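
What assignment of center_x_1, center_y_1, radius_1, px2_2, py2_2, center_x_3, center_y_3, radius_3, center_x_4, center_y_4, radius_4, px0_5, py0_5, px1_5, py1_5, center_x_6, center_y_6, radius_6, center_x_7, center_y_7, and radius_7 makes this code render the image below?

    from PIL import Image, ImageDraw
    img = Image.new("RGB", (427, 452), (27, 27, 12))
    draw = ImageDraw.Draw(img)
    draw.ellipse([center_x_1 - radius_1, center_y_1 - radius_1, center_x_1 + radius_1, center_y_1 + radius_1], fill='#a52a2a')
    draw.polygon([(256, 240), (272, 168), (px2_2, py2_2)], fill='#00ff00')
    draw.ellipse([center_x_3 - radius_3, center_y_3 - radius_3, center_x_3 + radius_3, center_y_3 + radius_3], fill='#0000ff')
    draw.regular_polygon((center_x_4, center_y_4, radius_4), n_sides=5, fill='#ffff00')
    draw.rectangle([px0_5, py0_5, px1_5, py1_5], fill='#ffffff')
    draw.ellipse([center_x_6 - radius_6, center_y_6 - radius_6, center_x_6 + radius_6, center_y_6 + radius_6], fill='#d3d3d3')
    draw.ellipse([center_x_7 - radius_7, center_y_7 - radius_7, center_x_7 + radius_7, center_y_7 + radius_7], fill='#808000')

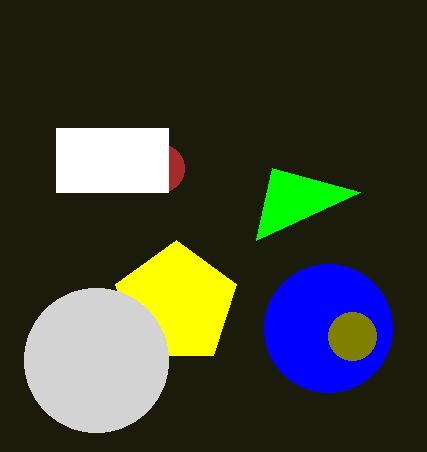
center_x_1 = 160
center_y_1 = 168
radius_1 = 24
px2_2 = 360
py2_2 = 192
center_x_3 = 328
center_y_3 = 328
radius_3 = 64
center_x_4 = 176
center_y_4 = 304
radius_4 = 64
px0_5 = 56
py0_5 = 128
px1_5 = 168
py1_5 = 192
center_x_6 = 96
center_y_6 = 360
radius_6 = 72
center_x_7 = 352
center_y_7 = 336
radius_7 = 24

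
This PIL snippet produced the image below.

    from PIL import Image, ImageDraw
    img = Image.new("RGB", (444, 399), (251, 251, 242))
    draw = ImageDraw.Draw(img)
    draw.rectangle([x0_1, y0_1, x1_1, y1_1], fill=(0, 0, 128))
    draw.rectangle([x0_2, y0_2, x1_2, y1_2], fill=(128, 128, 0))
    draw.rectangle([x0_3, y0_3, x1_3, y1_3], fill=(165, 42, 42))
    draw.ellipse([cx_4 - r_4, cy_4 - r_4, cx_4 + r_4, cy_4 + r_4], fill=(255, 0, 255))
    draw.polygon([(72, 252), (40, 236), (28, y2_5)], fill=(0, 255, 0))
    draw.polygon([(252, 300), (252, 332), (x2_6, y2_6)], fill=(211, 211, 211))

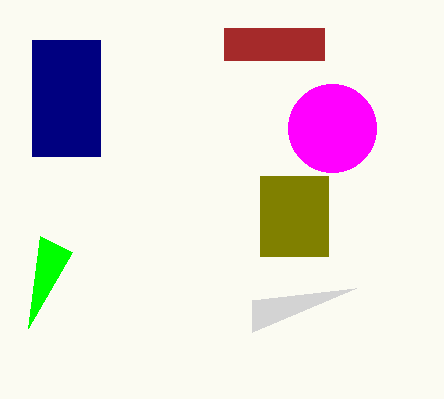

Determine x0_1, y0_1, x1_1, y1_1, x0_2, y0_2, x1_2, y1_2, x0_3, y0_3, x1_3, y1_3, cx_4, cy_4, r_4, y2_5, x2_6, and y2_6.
x0_1 = 32, y0_1 = 40, x1_1 = 100, y1_1 = 156, x0_2 = 260, y0_2 = 176, x1_2 = 328, y1_2 = 256, x0_3 = 224, y0_3 = 28, x1_3 = 324, y1_3 = 60, cx_4 = 332, cy_4 = 128, r_4 = 44, y2_5 = 328, x2_6 = 356, y2_6 = 288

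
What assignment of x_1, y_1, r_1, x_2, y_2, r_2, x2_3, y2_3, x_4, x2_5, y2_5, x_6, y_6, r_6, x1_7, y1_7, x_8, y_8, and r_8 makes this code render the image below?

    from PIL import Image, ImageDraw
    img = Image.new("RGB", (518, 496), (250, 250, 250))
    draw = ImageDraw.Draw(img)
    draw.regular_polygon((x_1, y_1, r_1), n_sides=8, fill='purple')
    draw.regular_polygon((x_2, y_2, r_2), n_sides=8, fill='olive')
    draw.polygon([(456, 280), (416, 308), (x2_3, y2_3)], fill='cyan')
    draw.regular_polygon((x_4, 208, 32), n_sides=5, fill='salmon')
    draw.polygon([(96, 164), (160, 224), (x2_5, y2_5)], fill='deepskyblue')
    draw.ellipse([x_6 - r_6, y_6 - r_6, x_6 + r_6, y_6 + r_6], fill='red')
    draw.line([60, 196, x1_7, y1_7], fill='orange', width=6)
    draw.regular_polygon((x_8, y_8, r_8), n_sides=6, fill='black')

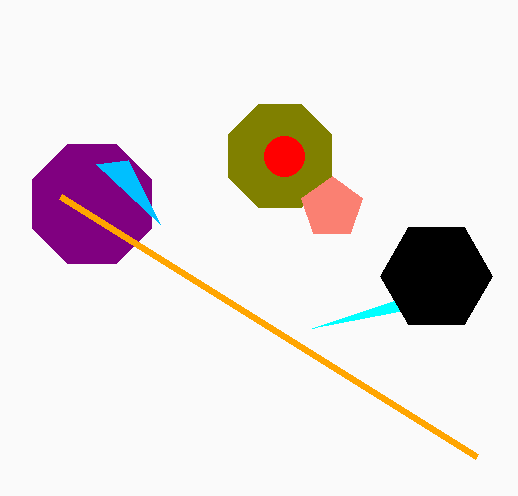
x_1 = 92, y_1 = 204, r_1 = 64, x_2 = 280, y_2 = 156, r_2 = 56, x2_3 = 312, y2_3 = 328, x_4 = 332, x2_5 = 128, y2_5 = 160, x_6 = 284, y_6 = 156, r_6 = 20, x1_7 = 476, y1_7 = 456, x_8 = 436, y_8 = 276, r_8 = 56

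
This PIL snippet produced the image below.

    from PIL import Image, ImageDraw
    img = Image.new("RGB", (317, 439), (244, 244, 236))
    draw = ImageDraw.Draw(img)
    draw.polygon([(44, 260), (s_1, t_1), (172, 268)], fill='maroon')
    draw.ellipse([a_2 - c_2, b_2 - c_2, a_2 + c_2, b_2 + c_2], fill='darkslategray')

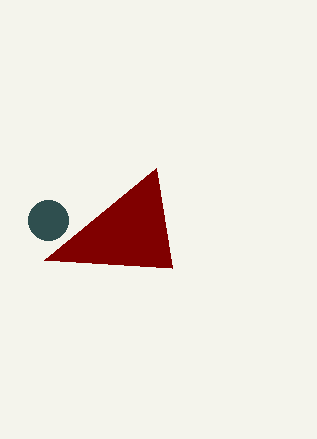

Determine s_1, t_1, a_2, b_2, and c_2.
s_1 = 156
t_1 = 168
a_2 = 48
b_2 = 220
c_2 = 20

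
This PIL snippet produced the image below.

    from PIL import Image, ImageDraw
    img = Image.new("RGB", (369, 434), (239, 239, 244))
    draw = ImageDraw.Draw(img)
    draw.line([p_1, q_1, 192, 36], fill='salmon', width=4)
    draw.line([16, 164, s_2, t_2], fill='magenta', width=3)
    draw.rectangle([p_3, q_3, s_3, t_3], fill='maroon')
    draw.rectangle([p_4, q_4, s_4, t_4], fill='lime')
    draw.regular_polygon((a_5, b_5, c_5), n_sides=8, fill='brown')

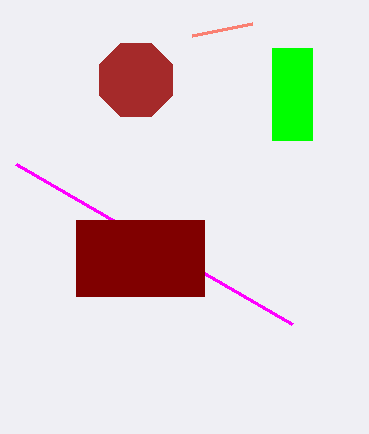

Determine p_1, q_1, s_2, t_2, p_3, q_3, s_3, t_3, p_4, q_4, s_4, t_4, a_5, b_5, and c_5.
p_1 = 252
q_1 = 24
s_2 = 292
t_2 = 324
p_3 = 76
q_3 = 220
s_3 = 204
t_3 = 296
p_4 = 272
q_4 = 48
s_4 = 312
t_4 = 140
a_5 = 136
b_5 = 80
c_5 = 40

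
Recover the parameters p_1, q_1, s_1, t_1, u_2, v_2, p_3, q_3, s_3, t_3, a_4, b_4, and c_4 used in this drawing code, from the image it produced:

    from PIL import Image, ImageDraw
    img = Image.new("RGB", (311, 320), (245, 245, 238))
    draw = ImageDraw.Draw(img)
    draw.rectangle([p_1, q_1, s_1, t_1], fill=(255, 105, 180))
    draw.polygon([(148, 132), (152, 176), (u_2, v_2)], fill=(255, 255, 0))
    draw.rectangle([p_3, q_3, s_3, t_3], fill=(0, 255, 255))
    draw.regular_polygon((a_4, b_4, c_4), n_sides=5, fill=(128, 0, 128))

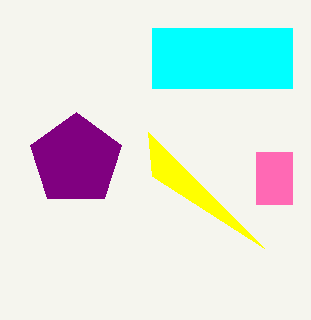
p_1 = 256, q_1 = 152, s_1 = 292, t_1 = 204, u_2 = 264, v_2 = 248, p_3 = 152, q_3 = 28, s_3 = 292, t_3 = 88, a_4 = 76, b_4 = 160, c_4 = 48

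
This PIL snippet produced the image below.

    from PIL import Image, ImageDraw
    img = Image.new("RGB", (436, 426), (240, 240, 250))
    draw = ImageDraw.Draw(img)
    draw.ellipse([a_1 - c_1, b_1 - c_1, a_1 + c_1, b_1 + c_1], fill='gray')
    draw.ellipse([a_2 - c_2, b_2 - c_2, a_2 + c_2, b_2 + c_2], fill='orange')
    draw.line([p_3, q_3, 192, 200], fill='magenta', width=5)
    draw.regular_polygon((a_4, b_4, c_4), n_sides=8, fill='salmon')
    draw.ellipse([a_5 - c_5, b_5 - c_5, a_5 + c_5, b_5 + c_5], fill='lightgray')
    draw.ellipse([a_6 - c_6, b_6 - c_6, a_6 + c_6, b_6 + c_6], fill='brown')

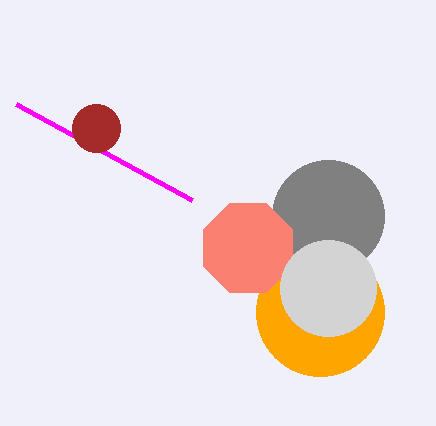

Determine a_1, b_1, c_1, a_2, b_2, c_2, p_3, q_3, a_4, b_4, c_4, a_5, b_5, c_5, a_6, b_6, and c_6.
a_1 = 328
b_1 = 216
c_1 = 56
a_2 = 320
b_2 = 312
c_2 = 64
p_3 = 16
q_3 = 104
a_4 = 248
b_4 = 248
c_4 = 48
a_5 = 328
b_5 = 288
c_5 = 48
a_6 = 96
b_6 = 128
c_6 = 24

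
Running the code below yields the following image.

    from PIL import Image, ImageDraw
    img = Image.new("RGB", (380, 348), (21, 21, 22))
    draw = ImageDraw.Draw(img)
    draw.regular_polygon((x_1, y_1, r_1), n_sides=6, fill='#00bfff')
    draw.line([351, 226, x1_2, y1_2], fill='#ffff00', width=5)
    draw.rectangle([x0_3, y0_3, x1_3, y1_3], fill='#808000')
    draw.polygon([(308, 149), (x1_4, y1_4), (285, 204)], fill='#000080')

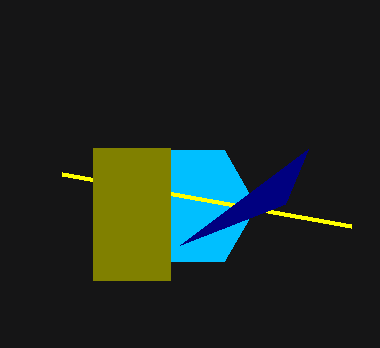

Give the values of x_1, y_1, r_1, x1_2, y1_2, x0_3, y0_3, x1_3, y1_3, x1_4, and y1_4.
x_1 = 192
y_1 = 206
r_1 = 64
x1_2 = 62
y1_2 = 174
x0_3 = 93
y0_3 = 148
x1_3 = 170
y1_3 = 280
x1_4 = 180
y1_4 = 245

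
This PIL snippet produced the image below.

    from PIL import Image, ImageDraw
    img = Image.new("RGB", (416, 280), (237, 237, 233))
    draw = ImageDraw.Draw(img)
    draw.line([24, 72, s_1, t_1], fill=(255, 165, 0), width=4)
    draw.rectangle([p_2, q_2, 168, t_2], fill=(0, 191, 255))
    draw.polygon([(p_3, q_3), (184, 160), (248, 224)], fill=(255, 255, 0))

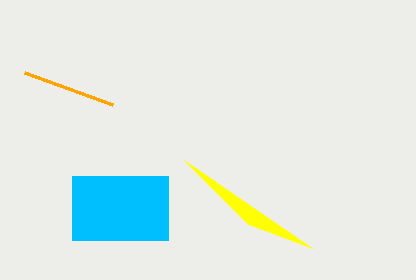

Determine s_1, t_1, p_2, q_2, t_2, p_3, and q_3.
s_1 = 112, t_1 = 104, p_2 = 72, q_2 = 176, t_2 = 240, p_3 = 312, q_3 = 248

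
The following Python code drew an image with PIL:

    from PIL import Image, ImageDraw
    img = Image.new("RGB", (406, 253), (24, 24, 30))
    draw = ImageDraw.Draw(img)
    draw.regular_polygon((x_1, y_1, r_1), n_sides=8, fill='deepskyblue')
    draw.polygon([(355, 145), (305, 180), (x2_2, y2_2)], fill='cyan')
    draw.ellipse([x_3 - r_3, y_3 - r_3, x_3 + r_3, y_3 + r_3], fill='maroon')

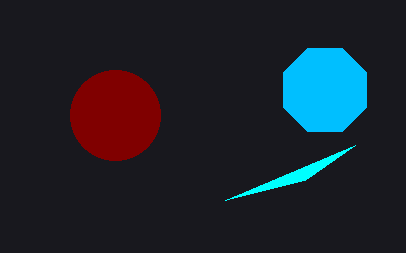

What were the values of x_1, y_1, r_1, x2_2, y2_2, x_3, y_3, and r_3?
x_1 = 325
y_1 = 90
r_1 = 45
x2_2 = 225
y2_2 = 200
x_3 = 115
y_3 = 115
r_3 = 45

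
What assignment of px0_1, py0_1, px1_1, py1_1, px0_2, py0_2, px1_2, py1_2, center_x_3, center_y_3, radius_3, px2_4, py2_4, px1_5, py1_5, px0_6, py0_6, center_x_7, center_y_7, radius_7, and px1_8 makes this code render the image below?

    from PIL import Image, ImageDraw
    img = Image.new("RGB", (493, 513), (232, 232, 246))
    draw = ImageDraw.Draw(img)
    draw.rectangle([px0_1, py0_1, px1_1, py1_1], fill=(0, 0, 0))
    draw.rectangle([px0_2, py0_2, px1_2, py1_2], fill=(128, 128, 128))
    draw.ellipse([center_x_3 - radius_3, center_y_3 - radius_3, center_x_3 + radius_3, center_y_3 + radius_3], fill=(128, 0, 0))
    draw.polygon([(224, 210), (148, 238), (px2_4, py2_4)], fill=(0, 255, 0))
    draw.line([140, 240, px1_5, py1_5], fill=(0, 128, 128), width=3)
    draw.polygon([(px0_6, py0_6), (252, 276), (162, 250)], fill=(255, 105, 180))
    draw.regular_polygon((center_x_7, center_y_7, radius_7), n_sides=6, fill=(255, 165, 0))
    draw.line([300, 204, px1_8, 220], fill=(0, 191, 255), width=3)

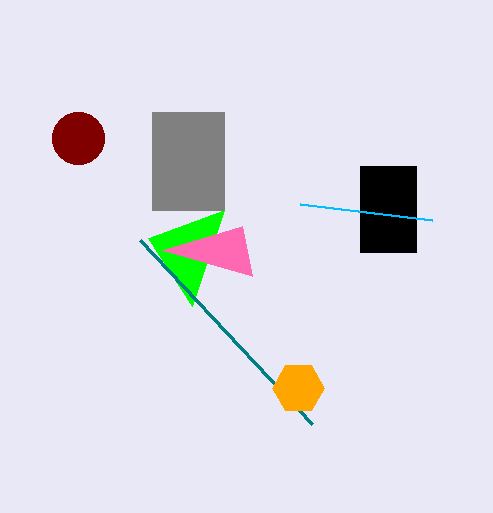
px0_1 = 360, py0_1 = 166, px1_1 = 416, py1_1 = 252, px0_2 = 152, py0_2 = 112, px1_2 = 224, py1_2 = 210, center_x_3 = 78, center_y_3 = 138, radius_3 = 26, px2_4 = 192, py2_4 = 306, px1_5 = 312, py1_5 = 424, px0_6 = 242, py0_6 = 226, center_x_7 = 298, center_y_7 = 388, radius_7 = 26, px1_8 = 432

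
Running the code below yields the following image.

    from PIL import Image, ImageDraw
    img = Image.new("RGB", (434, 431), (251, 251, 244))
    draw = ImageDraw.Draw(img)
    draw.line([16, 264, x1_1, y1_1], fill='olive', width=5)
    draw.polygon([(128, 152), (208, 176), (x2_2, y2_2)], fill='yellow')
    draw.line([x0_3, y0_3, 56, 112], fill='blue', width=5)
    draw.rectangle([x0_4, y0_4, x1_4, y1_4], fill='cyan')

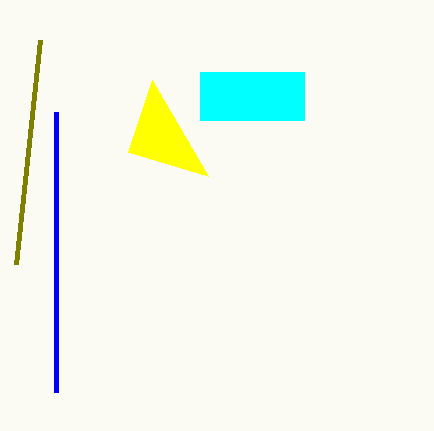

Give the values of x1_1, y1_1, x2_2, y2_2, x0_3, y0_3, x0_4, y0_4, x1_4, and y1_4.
x1_1 = 40; y1_1 = 40; x2_2 = 152; y2_2 = 80; x0_3 = 56; y0_3 = 392; x0_4 = 200; y0_4 = 72; x1_4 = 304; y1_4 = 120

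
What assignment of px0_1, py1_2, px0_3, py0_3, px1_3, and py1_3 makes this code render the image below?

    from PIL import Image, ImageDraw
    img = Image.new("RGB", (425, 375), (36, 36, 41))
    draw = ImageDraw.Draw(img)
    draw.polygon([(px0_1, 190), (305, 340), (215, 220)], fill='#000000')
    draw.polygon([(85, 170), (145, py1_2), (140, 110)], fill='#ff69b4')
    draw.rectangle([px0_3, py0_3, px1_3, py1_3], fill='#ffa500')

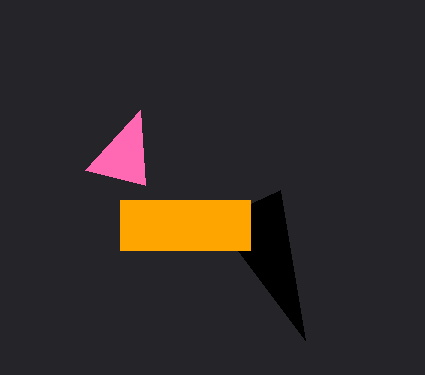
px0_1 = 280, py1_2 = 185, px0_3 = 120, py0_3 = 200, px1_3 = 250, py1_3 = 250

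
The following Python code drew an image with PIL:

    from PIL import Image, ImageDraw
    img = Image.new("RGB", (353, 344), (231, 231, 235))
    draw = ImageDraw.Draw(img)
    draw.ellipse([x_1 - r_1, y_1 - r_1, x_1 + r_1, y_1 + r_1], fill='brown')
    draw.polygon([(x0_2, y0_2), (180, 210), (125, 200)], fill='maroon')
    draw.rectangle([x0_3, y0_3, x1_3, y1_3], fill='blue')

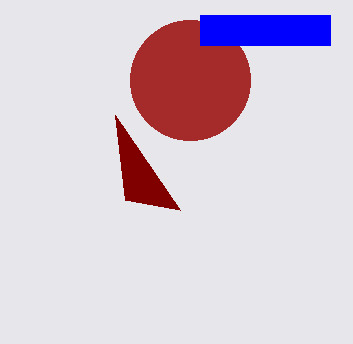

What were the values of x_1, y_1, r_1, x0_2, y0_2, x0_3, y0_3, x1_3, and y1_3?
x_1 = 190; y_1 = 80; r_1 = 60; x0_2 = 115; y0_2 = 115; x0_3 = 200; y0_3 = 15; x1_3 = 330; y1_3 = 45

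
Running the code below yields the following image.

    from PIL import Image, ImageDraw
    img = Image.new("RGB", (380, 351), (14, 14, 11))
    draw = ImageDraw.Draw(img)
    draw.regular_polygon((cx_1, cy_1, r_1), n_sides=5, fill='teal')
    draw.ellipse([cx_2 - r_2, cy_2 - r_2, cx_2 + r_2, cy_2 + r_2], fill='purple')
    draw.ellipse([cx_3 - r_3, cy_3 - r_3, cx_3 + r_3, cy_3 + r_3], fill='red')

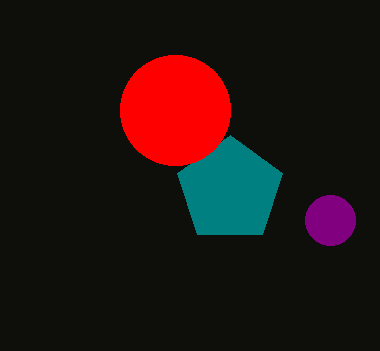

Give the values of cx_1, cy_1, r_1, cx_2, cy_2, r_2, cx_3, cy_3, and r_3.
cx_1 = 230
cy_1 = 190
r_1 = 55
cx_2 = 330
cy_2 = 220
r_2 = 25
cx_3 = 175
cy_3 = 110
r_3 = 55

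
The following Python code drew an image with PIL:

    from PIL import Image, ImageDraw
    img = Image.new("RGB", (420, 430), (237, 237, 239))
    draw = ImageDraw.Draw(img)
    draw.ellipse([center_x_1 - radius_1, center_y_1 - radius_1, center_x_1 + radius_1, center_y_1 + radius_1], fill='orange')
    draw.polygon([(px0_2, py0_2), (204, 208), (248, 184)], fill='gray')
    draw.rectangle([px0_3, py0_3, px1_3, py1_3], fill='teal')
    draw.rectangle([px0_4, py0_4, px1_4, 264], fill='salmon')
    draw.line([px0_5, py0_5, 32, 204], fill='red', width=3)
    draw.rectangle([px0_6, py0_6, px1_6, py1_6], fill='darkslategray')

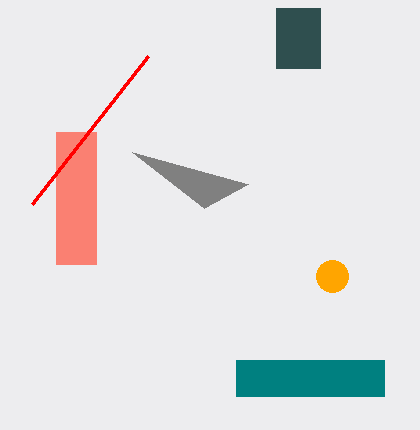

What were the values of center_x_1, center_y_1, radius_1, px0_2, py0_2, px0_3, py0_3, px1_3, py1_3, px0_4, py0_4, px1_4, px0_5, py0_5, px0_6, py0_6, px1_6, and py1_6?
center_x_1 = 332
center_y_1 = 276
radius_1 = 16
px0_2 = 132
py0_2 = 152
px0_3 = 236
py0_3 = 360
px1_3 = 384
py1_3 = 396
px0_4 = 56
py0_4 = 132
px1_4 = 96
px0_5 = 148
py0_5 = 56
px0_6 = 276
py0_6 = 8
px1_6 = 320
py1_6 = 68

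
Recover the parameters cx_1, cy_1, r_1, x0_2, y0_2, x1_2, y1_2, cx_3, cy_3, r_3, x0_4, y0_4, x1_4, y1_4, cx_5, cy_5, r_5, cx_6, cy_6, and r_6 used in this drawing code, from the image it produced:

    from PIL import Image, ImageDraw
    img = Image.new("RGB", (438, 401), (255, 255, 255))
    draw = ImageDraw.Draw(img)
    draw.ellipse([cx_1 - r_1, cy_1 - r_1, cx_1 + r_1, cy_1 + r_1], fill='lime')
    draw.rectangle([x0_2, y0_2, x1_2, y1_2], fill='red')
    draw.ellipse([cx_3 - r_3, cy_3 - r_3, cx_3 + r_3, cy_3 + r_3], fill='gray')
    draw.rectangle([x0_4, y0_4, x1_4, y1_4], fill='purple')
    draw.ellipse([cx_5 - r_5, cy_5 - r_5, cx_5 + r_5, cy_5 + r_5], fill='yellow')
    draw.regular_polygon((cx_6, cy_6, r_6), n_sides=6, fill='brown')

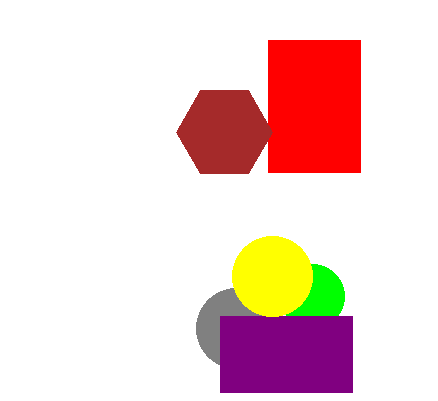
cx_1 = 312
cy_1 = 296
r_1 = 32
x0_2 = 268
y0_2 = 40
x1_2 = 360
y1_2 = 172
cx_3 = 236
cy_3 = 328
r_3 = 40
x0_4 = 220
y0_4 = 316
x1_4 = 352
y1_4 = 392
cx_5 = 272
cy_5 = 276
r_5 = 40
cx_6 = 224
cy_6 = 132
r_6 = 48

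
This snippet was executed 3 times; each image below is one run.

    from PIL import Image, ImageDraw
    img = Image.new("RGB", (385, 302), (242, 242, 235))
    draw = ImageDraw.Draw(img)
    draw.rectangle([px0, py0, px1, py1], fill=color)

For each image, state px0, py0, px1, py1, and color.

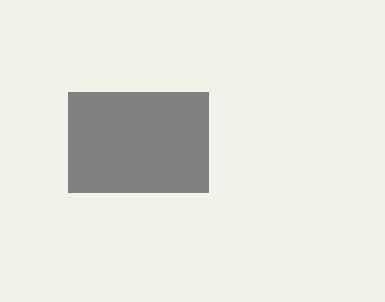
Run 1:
px0 = 68
py0 = 92
px1 = 208
py1 = 192
color = 'gray'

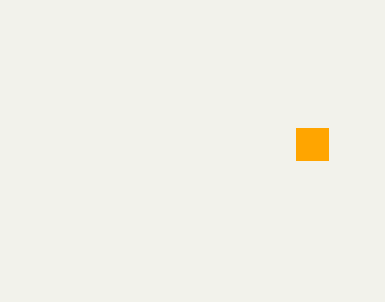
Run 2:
px0 = 296
py0 = 128
px1 = 328
py1 = 160
color = 'orange'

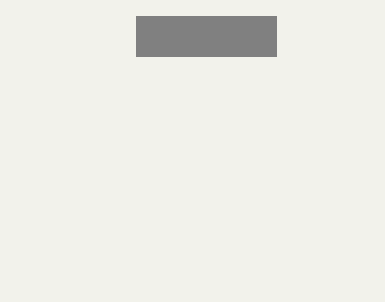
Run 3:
px0 = 136, py0 = 16, px1 = 276, py1 = 56, color = 'gray'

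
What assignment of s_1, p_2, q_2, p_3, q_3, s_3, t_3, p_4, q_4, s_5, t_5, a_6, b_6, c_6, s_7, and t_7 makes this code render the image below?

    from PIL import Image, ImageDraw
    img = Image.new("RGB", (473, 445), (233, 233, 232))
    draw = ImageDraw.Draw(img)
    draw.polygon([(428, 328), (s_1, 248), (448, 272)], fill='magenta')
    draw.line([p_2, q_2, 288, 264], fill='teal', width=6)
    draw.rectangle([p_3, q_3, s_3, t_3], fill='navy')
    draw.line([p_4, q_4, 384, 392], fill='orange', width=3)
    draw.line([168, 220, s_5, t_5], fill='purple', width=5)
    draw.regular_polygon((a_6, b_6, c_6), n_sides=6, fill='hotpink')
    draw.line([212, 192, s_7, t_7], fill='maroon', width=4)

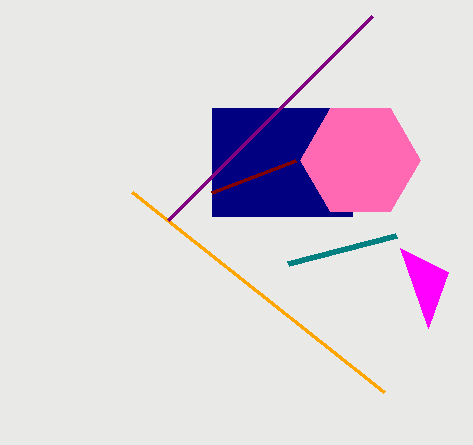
s_1 = 400
p_2 = 396
q_2 = 236
p_3 = 212
q_3 = 108
s_3 = 352
t_3 = 216
p_4 = 132
q_4 = 192
s_5 = 372
t_5 = 16
a_6 = 360
b_6 = 160
c_6 = 60
s_7 = 296
t_7 = 160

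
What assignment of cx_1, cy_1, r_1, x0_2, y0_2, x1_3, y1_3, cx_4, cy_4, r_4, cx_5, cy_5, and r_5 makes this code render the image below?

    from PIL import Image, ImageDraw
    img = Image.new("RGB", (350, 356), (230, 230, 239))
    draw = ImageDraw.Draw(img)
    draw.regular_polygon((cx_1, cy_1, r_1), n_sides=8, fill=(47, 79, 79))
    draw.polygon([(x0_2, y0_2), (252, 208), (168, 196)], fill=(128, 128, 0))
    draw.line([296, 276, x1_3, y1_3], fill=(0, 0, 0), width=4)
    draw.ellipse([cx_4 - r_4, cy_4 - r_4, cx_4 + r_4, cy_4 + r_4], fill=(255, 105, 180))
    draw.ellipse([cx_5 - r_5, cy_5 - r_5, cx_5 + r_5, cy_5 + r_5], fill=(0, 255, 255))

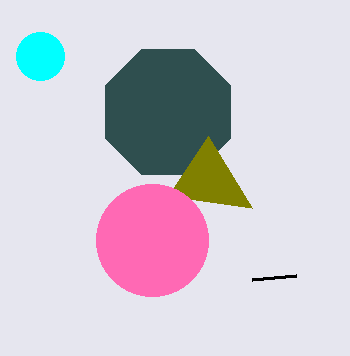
cx_1 = 168; cy_1 = 112; r_1 = 68; x0_2 = 208; y0_2 = 136; x1_3 = 252; y1_3 = 280; cx_4 = 152; cy_4 = 240; r_4 = 56; cx_5 = 40; cy_5 = 56; r_5 = 24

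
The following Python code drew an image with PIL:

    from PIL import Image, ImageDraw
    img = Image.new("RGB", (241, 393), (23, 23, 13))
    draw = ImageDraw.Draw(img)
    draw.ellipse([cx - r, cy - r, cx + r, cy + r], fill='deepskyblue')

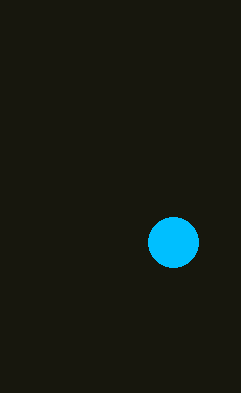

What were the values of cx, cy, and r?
cx = 173, cy = 242, r = 25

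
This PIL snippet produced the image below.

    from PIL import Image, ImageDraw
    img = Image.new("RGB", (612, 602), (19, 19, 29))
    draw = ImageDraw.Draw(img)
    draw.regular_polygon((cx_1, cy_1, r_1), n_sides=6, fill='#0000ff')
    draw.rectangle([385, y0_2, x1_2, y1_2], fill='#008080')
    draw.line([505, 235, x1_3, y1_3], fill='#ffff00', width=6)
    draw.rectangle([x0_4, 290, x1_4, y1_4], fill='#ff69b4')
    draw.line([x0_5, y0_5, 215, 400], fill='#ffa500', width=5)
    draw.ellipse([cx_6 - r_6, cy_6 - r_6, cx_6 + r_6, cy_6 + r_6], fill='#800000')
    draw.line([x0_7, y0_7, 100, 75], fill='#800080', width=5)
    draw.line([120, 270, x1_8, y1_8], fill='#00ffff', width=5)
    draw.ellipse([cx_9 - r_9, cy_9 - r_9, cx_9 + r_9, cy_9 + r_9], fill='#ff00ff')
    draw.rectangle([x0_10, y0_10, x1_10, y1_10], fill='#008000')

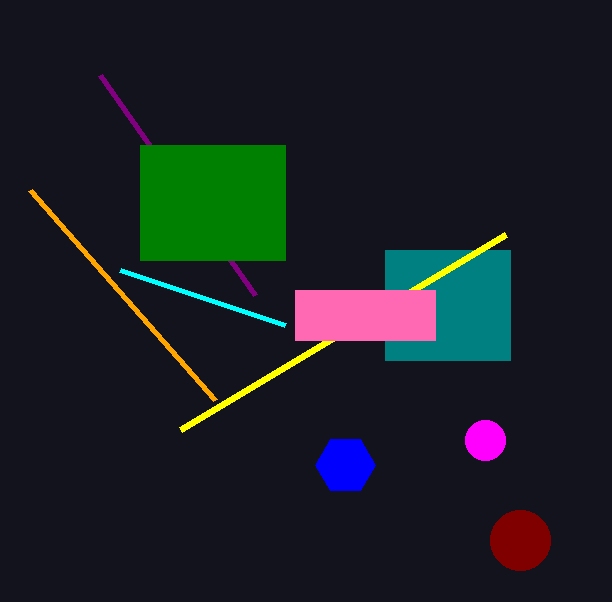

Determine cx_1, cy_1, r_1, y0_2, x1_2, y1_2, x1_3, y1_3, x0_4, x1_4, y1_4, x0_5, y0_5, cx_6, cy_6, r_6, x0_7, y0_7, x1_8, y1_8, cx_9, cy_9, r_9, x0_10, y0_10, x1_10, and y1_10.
cx_1 = 345; cy_1 = 465; r_1 = 30; y0_2 = 250; x1_2 = 510; y1_2 = 360; x1_3 = 180; y1_3 = 430; x0_4 = 295; x1_4 = 435; y1_4 = 340; x0_5 = 30; y0_5 = 190; cx_6 = 520; cy_6 = 540; r_6 = 30; x0_7 = 255; y0_7 = 295; x1_8 = 285; y1_8 = 325; cx_9 = 485; cy_9 = 440; r_9 = 20; x0_10 = 140; y0_10 = 145; x1_10 = 285; y1_10 = 260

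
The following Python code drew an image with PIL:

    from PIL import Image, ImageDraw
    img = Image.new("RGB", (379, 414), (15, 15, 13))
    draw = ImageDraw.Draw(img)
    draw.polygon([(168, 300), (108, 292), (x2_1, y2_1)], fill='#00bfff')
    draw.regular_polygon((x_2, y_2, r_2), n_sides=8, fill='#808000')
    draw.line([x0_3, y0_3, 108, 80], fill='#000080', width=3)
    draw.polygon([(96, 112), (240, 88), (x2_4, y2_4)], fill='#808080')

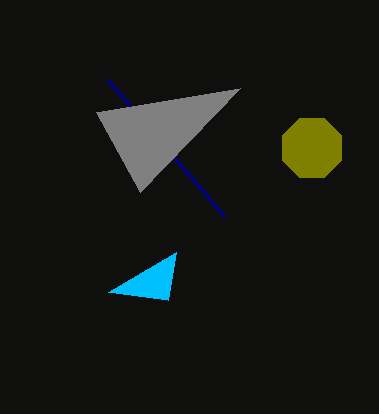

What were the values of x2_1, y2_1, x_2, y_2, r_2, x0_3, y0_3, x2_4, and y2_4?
x2_1 = 176; y2_1 = 252; x_2 = 312; y_2 = 148; r_2 = 32; x0_3 = 224; y0_3 = 216; x2_4 = 140; y2_4 = 192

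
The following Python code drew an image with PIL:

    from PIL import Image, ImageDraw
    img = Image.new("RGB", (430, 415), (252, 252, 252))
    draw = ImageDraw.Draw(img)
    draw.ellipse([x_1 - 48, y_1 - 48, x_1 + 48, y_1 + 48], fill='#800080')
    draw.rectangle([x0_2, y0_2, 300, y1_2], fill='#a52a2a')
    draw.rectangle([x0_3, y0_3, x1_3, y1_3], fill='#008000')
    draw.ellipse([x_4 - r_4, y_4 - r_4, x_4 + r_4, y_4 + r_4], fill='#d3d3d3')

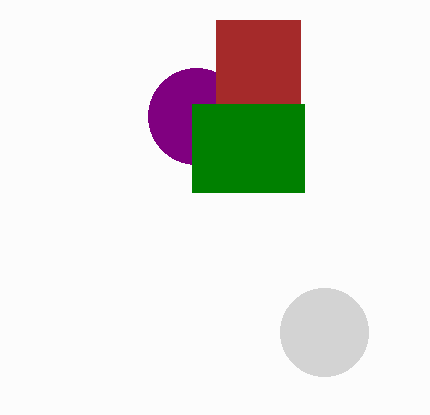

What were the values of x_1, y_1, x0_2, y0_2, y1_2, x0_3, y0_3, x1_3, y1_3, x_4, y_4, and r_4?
x_1 = 196, y_1 = 116, x0_2 = 216, y0_2 = 20, y1_2 = 104, x0_3 = 192, y0_3 = 104, x1_3 = 304, y1_3 = 192, x_4 = 324, y_4 = 332, r_4 = 44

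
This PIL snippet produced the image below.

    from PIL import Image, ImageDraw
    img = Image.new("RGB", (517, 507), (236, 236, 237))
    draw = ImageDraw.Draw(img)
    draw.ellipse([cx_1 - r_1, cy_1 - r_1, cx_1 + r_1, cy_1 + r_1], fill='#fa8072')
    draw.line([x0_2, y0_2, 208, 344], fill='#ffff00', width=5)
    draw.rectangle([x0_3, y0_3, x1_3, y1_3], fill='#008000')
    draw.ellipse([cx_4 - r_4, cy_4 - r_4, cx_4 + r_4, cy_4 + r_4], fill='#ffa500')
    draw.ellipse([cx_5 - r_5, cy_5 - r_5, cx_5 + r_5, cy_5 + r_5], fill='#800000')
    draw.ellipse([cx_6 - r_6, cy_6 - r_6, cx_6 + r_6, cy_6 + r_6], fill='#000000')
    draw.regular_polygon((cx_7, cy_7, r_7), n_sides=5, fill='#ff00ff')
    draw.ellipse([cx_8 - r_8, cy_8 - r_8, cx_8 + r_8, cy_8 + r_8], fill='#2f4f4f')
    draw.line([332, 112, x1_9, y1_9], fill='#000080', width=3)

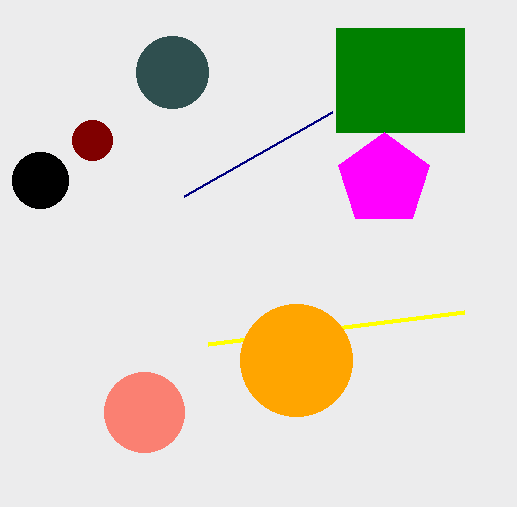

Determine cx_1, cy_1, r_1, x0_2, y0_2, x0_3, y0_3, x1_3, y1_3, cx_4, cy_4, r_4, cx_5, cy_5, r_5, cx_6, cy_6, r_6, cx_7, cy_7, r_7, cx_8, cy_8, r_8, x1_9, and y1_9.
cx_1 = 144, cy_1 = 412, r_1 = 40, x0_2 = 464, y0_2 = 312, x0_3 = 336, y0_3 = 28, x1_3 = 464, y1_3 = 132, cx_4 = 296, cy_4 = 360, r_4 = 56, cx_5 = 92, cy_5 = 140, r_5 = 20, cx_6 = 40, cy_6 = 180, r_6 = 28, cx_7 = 384, cy_7 = 180, r_7 = 48, cx_8 = 172, cy_8 = 72, r_8 = 36, x1_9 = 184, y1_9 = 196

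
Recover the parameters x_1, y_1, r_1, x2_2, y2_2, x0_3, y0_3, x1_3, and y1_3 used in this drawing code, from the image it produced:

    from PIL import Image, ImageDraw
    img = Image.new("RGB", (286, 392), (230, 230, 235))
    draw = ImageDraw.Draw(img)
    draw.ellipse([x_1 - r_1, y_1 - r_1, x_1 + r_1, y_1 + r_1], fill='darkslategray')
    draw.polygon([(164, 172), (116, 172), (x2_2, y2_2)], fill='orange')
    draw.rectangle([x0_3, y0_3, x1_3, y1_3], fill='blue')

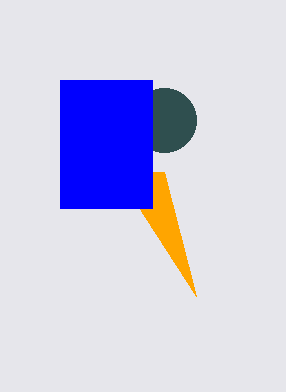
x_1 = 164; y_1 = 120; r_1 = 32; x2_2 = 196; y2_2 = 296; x0_3 = 60; y0_3 = 80; x1_3 = 152; y1_3 = 208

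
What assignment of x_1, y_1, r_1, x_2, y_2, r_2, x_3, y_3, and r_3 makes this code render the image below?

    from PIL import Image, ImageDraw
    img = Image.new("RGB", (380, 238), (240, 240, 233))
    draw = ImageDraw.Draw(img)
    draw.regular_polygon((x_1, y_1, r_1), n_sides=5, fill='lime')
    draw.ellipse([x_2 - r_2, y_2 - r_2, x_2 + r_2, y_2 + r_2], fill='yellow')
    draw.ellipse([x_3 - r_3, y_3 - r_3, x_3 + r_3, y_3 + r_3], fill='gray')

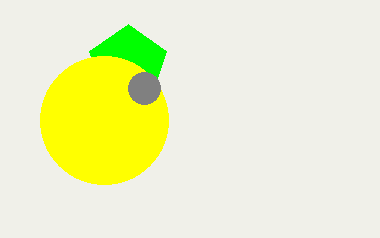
x_1 = 128, y_1 = 64, r_1 = 40, x_2 = 104, y_2 = 120, r_2 = 64, x_3 = 144, y_3 = 88, r_3 = 16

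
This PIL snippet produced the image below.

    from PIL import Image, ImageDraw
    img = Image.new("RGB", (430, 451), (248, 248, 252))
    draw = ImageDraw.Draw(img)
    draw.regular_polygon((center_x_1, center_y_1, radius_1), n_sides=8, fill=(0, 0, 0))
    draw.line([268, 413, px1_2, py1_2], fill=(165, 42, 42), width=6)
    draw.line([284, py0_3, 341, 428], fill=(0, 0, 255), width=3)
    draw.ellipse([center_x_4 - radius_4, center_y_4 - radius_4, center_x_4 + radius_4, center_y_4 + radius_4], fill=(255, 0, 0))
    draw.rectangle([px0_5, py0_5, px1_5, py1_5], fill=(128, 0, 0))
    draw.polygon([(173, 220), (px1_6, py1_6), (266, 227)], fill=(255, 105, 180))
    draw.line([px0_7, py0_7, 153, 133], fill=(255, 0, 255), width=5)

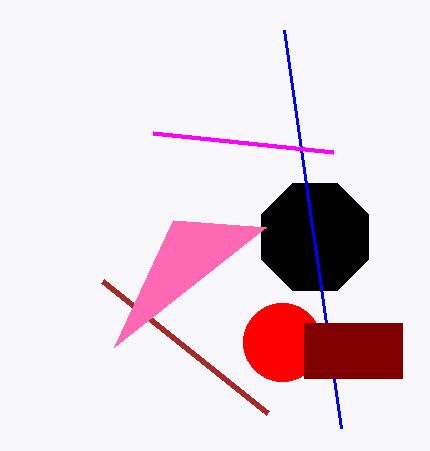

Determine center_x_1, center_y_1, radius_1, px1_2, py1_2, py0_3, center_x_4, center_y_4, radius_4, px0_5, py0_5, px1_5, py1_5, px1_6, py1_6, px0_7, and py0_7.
center_x_1 = 315, center_y_1 = 237, radius_1 = 58, px1_2 = 103, py1_2 = 281, py0_3 = 30, center_x_4 = 282, center_y_4 = 342, radius_4 = 39, px0_5 = 304, py0_5 = 323, px1_5 = 402, py1_5 = 378, px1_6 = 114, py1_6 = 347, px0_7 = 333, py0_7 = 152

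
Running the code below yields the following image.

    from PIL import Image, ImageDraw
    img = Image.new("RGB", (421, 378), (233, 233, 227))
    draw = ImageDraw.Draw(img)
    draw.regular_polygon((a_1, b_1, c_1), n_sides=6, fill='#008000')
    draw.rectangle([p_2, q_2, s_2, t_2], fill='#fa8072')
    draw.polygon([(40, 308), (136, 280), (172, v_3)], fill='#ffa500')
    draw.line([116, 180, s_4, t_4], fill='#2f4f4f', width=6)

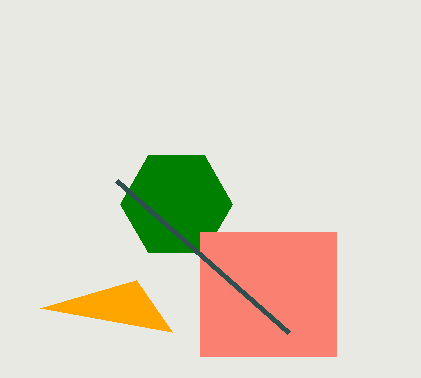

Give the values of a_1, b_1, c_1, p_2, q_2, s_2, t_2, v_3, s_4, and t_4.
a_1 = 176; b_1 = 204; c_1 = 56; p_2 = 200; q_2 = 232; s_2 = 336; t_2 = 356; v_3 = 332; s_4 = 288; t_4 = 332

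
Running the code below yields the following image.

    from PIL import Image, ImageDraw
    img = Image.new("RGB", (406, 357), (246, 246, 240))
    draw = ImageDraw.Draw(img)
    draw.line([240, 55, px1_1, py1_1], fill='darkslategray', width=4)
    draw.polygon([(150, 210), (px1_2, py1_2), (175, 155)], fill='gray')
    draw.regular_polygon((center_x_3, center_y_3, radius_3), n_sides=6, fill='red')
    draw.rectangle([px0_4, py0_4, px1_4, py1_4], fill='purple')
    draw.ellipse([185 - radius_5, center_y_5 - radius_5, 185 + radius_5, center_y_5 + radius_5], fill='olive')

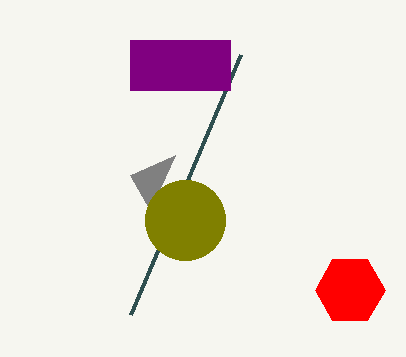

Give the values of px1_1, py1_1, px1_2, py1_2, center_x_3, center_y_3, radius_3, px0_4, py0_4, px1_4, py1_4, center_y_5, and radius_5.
px1_1 = 130; py1_1 = 315; px1_2 = 130; py1_2 = 175; center_x_3 = 350; center_y_3 = 290; radius_3 = 35; px0_4 = 130; py0_4 = 40; px1_4 = 230; py1_4 = 90; center_y_5 = 220; radius_5 = 40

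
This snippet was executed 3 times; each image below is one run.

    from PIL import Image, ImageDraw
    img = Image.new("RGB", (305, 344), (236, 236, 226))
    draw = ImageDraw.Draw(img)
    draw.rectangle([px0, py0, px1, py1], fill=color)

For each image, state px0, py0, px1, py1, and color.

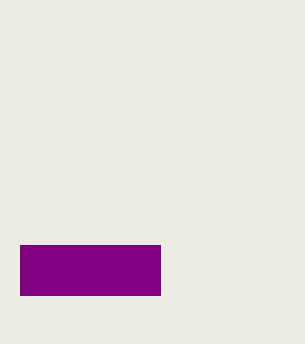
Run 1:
px0 = 20; py0 = 245; px1 = 160; py1 = 295; color = 'purple'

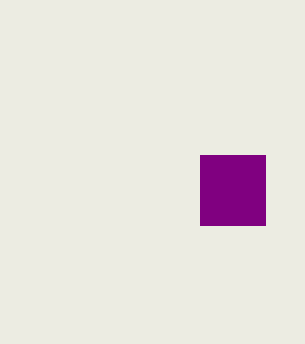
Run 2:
px0 = 200, py0 = 155, px1 = 265, py1 = 225, color = 'purple'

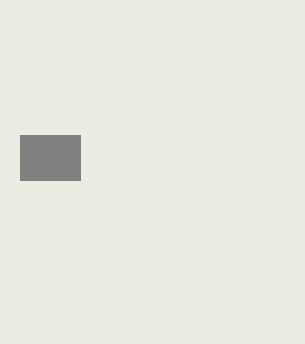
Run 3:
px0 = 20, py0 = 135, px1 = 80, py1 = 180, color = 'gray'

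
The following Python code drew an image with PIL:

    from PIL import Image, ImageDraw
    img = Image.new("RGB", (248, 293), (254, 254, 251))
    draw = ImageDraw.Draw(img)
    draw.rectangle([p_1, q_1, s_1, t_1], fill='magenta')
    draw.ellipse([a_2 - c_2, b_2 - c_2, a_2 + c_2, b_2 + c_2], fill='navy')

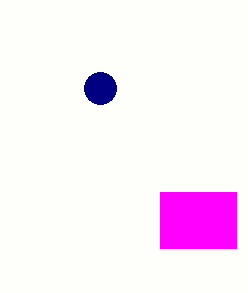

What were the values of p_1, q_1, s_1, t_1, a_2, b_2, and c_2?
p_1 = 160; q_1 = 192; s_1 = 236; t_1 = 248; a_2 = 100; b_2 = 88; c_2 = 16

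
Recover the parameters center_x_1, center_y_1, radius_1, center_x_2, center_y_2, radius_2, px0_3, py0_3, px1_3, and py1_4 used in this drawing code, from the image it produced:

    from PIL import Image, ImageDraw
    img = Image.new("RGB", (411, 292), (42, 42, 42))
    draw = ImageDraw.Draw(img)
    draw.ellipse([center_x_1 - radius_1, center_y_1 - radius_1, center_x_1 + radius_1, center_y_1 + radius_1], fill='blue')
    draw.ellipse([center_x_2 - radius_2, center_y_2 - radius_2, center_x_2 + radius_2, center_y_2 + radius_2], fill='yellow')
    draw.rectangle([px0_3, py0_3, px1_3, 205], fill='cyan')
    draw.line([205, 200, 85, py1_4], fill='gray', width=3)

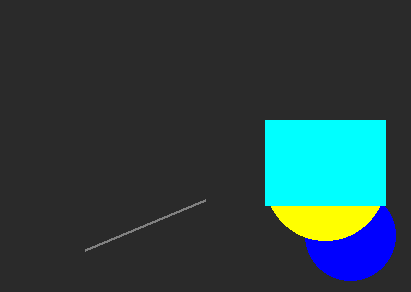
center_x_1 = 350
center_y_1 = 235
radius_1 = 45
center_x_2 = 325
center_y_2 = 180
radius_2 = 60
px0_3 = 265
py0_3 = 120
px1_3 = 385
py1_4 = 250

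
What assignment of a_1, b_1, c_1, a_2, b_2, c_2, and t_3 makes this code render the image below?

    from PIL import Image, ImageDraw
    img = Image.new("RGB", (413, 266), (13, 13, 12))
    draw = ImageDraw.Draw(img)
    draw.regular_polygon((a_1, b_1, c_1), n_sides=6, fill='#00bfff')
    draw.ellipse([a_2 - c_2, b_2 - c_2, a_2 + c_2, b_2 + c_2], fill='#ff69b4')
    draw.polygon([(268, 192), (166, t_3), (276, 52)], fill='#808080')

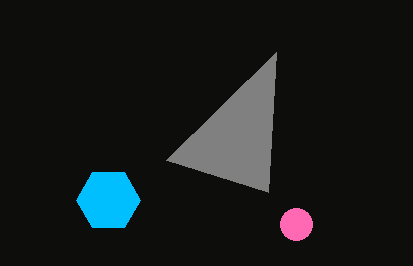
a_1 = 108, b_1 = 200, c_1 = 32, a_2 = 296, b_2 = 224, c_2 = 16, t_3 = 160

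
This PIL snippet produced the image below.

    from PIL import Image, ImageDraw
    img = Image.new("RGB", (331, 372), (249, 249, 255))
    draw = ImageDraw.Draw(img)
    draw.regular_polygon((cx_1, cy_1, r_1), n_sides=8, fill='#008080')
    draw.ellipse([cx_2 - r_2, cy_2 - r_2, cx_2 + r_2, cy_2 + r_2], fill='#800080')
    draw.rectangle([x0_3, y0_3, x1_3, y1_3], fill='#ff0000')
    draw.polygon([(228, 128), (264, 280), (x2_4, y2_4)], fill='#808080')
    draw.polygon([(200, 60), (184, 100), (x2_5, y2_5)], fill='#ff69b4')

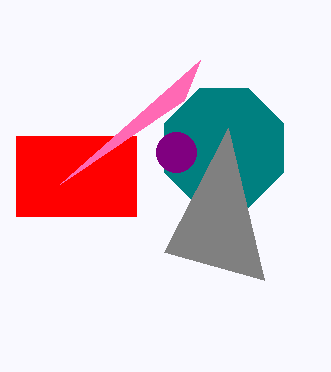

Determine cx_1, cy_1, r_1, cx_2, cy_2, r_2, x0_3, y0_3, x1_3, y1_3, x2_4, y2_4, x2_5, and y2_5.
cx_1 = 224; cy_1 = 148; r_1 = 64; cx_2 = 176; cy_2 = 152; r_2 = 20; x0_3 = 16; y0_3 = 136; x1_3 = 136; y1_3 = 216; x2_4 = 164; y2_4 = 252; x2_5 = 60; y2_5 = 184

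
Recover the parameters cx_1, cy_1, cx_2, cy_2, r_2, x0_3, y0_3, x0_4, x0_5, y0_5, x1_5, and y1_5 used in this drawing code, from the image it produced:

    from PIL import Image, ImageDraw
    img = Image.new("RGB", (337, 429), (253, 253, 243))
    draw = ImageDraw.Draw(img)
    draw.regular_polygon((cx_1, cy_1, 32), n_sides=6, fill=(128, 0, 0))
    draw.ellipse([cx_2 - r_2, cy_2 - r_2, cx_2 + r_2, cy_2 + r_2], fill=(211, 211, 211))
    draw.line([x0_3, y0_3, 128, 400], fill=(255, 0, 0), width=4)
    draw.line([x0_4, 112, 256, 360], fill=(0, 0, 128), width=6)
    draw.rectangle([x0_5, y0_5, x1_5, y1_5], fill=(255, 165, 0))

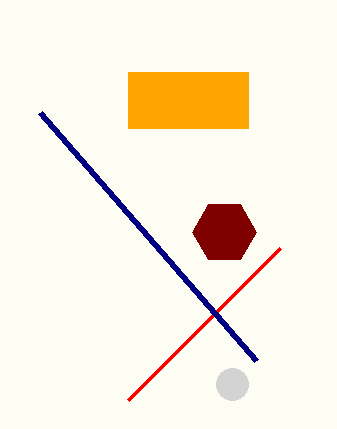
cx_1 = 224, cy_1 = 232, cx_2 = 232, cy_2 = 384, r_2 = 16, x0_3 = 280, y0_3 = 248, x0_4 = 40, x0_5 = 128, y0_5 = 72, x1_5 = 248, y1_5 = 128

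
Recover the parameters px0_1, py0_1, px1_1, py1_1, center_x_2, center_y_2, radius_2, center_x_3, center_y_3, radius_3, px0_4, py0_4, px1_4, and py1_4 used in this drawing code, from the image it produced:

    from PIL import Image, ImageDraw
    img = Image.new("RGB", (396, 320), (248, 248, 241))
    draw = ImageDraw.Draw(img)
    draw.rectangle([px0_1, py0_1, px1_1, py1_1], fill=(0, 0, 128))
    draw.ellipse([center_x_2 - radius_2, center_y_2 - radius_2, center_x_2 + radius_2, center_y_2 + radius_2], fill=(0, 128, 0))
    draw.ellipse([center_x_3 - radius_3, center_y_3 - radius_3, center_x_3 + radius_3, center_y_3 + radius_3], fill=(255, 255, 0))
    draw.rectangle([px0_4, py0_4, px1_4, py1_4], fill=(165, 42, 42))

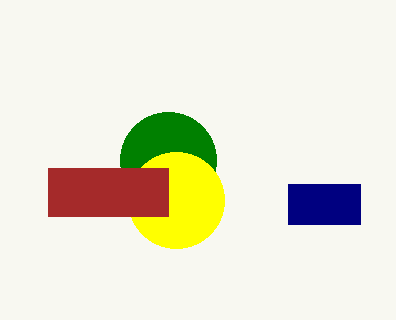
px0_1 = 288, py0_1 = 184, px1_1 = 360, py1_1 = 224, center_x_2 = 168, center_y_2 = 160, radius_2 = 48, center_x_3 = 176, center_y_3 = 200, radius_3 = 48, px0_4 = 48, py0_4 = 168, px1_4 = 168, py1_4 = 216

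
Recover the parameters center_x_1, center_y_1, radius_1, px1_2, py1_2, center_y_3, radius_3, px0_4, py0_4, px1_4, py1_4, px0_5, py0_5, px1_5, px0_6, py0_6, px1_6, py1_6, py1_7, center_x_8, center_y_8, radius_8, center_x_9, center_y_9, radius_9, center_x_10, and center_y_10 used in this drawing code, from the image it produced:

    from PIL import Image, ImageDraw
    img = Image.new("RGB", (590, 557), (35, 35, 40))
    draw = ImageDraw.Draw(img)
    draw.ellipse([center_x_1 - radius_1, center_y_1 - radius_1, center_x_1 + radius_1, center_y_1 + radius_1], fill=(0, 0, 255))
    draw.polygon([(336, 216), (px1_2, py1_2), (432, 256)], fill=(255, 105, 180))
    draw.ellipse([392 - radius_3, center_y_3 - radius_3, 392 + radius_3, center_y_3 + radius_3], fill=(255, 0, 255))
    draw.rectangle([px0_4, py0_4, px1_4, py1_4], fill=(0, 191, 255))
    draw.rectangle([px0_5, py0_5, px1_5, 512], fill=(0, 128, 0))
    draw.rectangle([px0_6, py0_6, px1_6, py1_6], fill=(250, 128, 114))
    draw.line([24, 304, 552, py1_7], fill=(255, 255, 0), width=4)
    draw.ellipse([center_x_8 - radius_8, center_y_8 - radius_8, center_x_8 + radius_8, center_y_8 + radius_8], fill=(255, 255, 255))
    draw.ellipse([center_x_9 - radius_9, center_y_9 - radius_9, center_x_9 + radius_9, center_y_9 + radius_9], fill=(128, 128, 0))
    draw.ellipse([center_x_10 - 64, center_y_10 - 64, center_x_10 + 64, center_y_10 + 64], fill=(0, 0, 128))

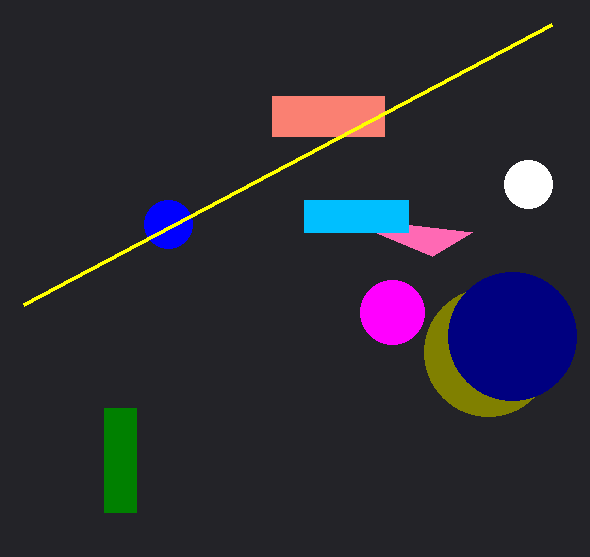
center_x_1 = 168; center_y_1 = 224; radius_1 = 24; px1_2 = 472; py1_2 = 232; center_y_3 = 312; radius_3 = 32; px0_4 = 304; py0_4 = 200; px1_4 = 408; py1_4 = 232; px0_5 = 104; py0_5 = 408; px1_5 = 136; px0_6 = 272; py0_6 = 96; px1_6 = 384; py1_6 = 136; py1_7 = 24; center_x_8 = 528; center_y_8 = 184; radius_8 = 24; center_x_9 = 488; center_y_9 = 352; radius_9 = 64; center_x_10 = 512; center_y_10 = 336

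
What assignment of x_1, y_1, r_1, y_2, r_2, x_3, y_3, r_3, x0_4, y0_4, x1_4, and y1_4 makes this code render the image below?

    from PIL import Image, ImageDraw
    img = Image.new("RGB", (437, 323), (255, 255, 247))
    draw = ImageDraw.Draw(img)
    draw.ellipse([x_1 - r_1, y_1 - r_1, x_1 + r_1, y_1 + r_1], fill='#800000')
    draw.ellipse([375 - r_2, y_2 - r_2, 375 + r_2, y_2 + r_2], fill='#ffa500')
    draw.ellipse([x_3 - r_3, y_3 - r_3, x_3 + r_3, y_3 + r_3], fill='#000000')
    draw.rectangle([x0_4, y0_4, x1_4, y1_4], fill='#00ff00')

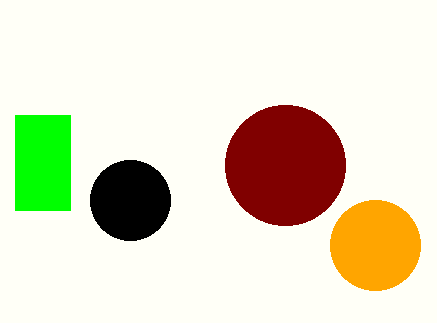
x_1 = 285, y_1 = 165, r_1 = 60, y_2 = 245, r_2 = 45, x_3 = 130, y_3 = 200, r_3 = 40, x0_4 = 15, y0_4 = 115, x1_4 = 70, y1_4 = 210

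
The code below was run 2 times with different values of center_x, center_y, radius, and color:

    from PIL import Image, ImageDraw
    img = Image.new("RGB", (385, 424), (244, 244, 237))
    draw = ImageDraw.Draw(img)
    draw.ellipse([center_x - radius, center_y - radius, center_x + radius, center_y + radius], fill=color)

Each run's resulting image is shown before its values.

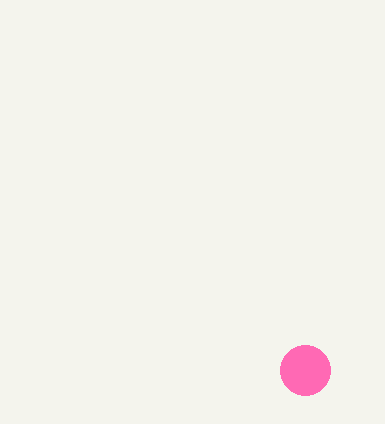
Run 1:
center_x = 305, center_y = 370, radius = 25, color = 'hotpink'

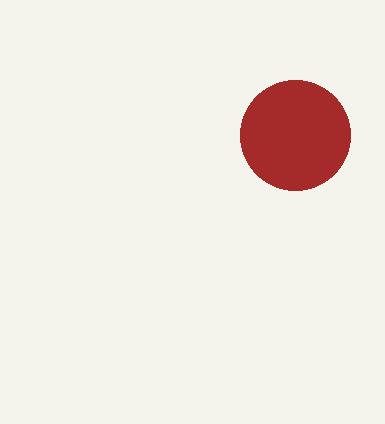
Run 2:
center_x = 295
center_y = 135
radius = 55
color = 'brown'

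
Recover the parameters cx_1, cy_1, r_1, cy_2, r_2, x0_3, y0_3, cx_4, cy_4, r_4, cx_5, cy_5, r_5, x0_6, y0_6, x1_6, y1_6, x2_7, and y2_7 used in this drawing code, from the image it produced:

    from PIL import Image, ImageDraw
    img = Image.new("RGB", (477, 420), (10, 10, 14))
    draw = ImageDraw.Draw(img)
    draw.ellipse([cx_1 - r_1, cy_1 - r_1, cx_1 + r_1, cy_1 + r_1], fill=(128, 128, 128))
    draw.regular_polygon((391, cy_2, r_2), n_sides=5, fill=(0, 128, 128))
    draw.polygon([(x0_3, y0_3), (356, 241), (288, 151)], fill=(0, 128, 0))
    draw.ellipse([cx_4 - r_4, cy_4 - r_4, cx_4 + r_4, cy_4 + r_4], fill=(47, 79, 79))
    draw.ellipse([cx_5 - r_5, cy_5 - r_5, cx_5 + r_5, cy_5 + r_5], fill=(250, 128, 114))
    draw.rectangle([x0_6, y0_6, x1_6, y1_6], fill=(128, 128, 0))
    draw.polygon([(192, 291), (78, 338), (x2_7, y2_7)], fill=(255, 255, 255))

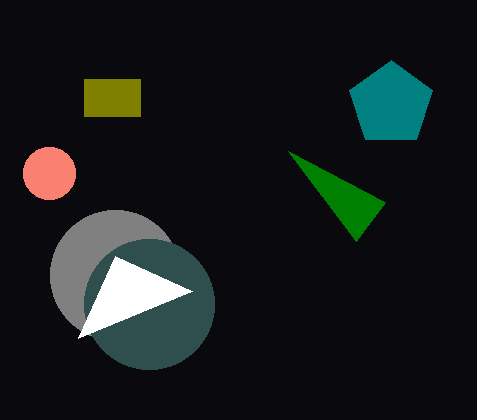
cx_1 = 115, cy_1 = 275, r_1 = 65, cy_2 = 104, r_2 = 44, x0_3 = 385, y0_3 = 202, cx_4 = 149, cy_4 = 304, r_4 = 65, cx_5 = 49, cy_5 = 173, r_5 = 26, x0_6 = 84, y0_6 = 79, x1_6 = 140, y1_6 = 116, x2_7 = 115, y2_7 = 256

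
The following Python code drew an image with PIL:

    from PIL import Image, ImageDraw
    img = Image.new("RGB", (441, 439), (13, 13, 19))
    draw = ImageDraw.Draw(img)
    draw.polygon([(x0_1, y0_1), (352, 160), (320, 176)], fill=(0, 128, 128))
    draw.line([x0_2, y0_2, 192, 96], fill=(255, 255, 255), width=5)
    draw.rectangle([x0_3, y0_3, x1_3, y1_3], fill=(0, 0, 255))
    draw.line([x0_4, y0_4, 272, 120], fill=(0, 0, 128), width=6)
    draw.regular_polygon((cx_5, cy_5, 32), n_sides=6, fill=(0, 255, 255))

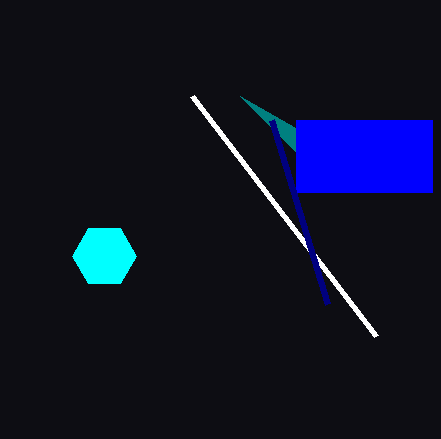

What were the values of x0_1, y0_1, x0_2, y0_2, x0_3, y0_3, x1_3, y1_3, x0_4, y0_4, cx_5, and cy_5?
x0_1 = 240; y0_1 = 96; x0_2 = 376; y0_2 = 336; x0_3 = 296; y0_3 = 120; x1_3 = 432; y1_3 = 192; x0_4 = 328; y0_4 = 304; cx_5 = 104; cy_5 = 256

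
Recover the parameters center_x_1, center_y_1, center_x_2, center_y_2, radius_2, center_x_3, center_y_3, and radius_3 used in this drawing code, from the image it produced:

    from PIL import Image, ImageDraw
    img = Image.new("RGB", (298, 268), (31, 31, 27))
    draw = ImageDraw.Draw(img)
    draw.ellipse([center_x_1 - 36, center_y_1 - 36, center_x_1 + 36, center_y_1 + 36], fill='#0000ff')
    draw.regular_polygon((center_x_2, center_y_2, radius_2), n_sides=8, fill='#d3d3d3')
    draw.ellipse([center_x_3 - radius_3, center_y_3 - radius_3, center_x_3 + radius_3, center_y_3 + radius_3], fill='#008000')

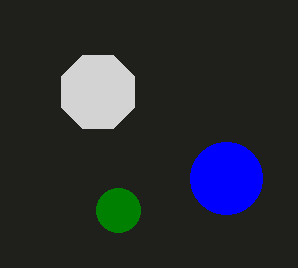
center_x_1 = 226, center_y_1 = 178, center_x_2 = 98, center_y_2 = 92, radius_2 = 40, center_x_3 = 118, center_y_3 = 210, radius_3 = 22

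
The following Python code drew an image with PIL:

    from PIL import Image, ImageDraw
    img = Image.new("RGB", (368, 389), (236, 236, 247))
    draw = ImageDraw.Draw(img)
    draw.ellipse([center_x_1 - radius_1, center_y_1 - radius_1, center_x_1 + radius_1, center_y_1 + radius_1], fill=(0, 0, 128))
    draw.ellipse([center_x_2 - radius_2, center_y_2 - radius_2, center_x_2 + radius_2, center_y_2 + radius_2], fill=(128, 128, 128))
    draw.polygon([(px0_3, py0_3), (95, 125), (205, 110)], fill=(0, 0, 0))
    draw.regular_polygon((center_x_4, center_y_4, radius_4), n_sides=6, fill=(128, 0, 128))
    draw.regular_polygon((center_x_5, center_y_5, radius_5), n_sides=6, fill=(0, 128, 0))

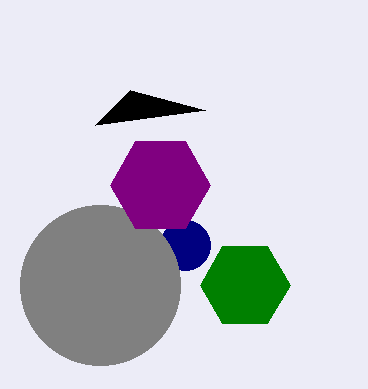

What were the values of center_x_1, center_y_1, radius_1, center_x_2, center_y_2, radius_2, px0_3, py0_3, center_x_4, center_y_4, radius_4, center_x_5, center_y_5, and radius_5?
center_x_1 = 185, center_y_1 = 245, radius_1 = 25, center_x_2 = 100, center_y_2 = 285, radius_2 = 80, px0_3 = 130, py0_3 = 90, center_x_4 = 160, center_y_4 = 185, radius_4 = 50, center_x_5 = 245, center_y_5 = 285, radius_5 = 45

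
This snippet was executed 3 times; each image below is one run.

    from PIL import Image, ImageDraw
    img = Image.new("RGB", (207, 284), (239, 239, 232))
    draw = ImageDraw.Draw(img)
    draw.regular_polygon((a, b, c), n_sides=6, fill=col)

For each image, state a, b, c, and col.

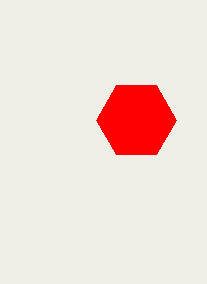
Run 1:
a = 136, b = 120, c = 40, col = 'red'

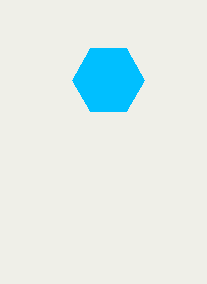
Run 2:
a = 108; b = 80; c = 36; col = 'deepskyblue'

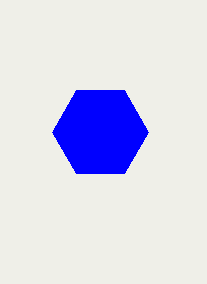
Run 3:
a = 100, b = 132, c = 48, col = 'blue'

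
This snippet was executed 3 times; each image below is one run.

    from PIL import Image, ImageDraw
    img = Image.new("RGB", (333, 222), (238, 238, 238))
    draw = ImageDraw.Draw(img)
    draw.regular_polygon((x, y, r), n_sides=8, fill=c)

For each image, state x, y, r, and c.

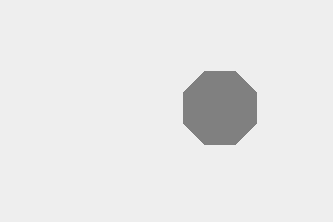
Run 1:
x = 220, y = 108, r = 40, c = 'gray'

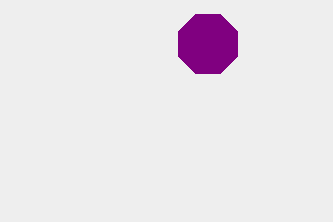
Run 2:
x = 208; y = 44; r = 32; c = 'purple'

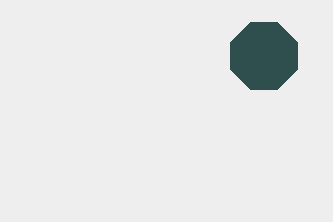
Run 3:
x = 264
y = 56
r = 36
c = 'darkslategray'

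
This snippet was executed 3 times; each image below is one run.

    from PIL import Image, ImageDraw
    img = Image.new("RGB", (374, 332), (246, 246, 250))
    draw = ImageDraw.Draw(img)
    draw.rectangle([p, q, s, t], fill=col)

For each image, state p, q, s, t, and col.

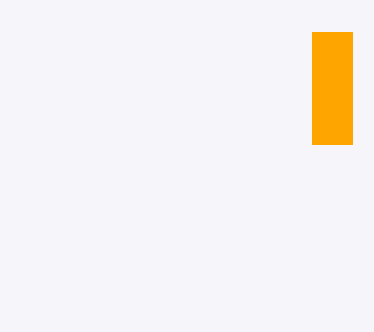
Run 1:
p = 312
q = 32
s = 352
t = 144
col = 'orange'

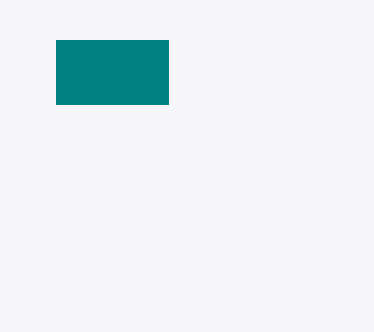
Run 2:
p = 56
q = 40
s = 168
t = 104
col = 'teal'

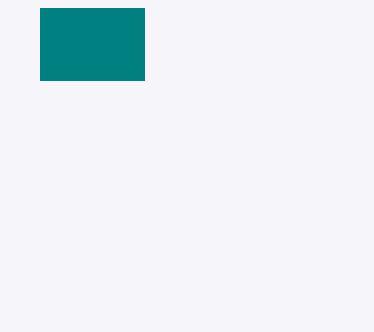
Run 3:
p = 40
q = 8
s = 144
t = 80
col = 'teal'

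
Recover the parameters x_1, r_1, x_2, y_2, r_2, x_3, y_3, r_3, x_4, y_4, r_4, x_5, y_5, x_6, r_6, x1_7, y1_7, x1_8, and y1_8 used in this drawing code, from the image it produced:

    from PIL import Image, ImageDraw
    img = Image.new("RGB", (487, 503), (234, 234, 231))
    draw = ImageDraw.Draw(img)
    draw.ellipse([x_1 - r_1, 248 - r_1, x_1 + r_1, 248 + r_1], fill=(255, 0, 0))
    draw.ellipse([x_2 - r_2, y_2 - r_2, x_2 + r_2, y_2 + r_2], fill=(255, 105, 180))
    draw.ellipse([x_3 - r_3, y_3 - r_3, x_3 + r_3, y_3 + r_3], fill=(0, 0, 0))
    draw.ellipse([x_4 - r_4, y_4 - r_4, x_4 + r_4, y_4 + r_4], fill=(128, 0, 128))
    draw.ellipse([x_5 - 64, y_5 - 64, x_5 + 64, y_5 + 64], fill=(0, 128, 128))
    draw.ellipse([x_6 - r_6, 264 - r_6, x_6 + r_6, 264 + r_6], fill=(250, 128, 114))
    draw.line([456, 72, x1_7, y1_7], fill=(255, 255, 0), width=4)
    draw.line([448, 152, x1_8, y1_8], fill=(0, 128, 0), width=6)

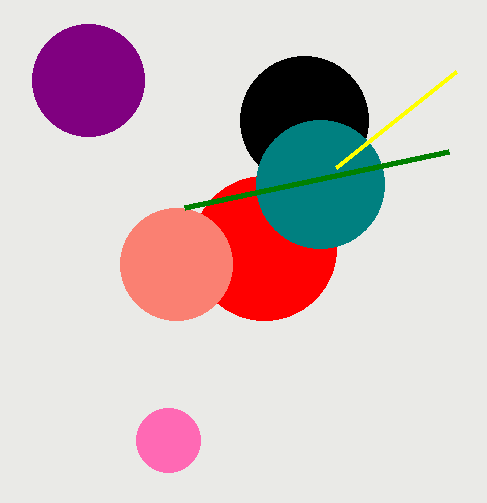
x_1 = 264
r_1 = 72
x_2 = 168
y_2 = 440
r_2 = 32
x_3 = 304
y_3 = 120
r_3 = 64
x_4 = 88
y_4 = 80
r_4 = 56
x_5 = 320
y_5 = 184
x_6 = 176
r_6 = 56
x1_7 = 336
y1_7 = 168
x1_8 = 184
y1_8 = 208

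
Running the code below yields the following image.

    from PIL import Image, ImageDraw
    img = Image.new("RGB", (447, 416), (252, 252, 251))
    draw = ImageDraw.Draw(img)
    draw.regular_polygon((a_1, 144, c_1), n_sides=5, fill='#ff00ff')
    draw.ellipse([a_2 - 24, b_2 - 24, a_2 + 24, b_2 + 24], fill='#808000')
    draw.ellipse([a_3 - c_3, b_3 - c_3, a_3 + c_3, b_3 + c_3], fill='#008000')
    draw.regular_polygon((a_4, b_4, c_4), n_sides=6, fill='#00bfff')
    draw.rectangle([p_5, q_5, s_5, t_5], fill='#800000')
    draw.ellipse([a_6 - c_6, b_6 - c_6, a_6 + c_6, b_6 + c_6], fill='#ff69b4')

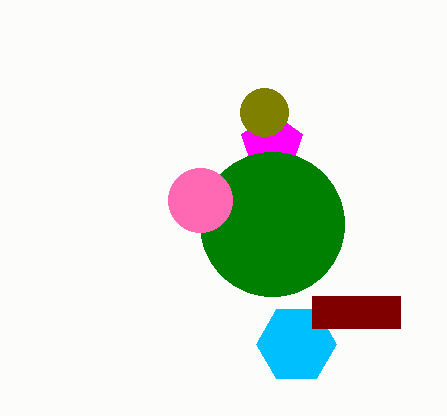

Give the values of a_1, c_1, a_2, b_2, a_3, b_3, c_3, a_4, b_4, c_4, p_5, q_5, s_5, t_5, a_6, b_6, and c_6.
a_1 = 272
c_1 = 32
a_2 = 264
b_2 = 112
a_3 = 272
b_3 = 224
c_3 = 72
a_4 = 296
b_4 = 344
c_4 = 40
p_5 = 312
q_5 = 296
s_5 = 400
t_5 = 328
a_6 = 200
b_6 = 200
c_6 = 32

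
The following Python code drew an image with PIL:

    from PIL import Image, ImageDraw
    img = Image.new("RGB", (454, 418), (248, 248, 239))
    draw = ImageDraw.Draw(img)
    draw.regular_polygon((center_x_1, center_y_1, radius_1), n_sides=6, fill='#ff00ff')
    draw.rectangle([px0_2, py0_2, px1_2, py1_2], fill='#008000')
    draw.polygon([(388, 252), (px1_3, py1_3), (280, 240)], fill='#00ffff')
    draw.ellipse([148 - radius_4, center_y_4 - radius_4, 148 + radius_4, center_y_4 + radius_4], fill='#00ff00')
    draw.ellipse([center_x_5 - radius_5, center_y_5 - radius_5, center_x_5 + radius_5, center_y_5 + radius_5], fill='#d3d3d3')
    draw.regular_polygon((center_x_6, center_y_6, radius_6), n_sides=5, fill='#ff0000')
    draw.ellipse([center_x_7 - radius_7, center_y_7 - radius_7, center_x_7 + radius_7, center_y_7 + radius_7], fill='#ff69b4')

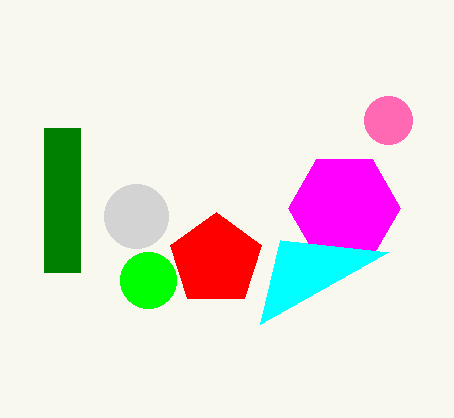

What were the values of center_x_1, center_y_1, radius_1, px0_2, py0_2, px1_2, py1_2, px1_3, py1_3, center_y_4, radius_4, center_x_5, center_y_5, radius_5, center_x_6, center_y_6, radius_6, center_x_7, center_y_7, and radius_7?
center_x_1 = 344, center_y_1 = 208, radius_1 = 56, px0_2 = 44, py0_2 = 128, px1_2 = 80, py1_2 = 272, px1_3 = 260, py1_3 = 324, center_y_4 = 280, radius_4 = 28, center_x_5 = 136, center_y_5 = 216, radius_5 = 32, center_x_6 = 216, center_y_6 = 260, radius_6 = 48, center_x_7 = 388, center_y_7 = 120, radius_7 = 24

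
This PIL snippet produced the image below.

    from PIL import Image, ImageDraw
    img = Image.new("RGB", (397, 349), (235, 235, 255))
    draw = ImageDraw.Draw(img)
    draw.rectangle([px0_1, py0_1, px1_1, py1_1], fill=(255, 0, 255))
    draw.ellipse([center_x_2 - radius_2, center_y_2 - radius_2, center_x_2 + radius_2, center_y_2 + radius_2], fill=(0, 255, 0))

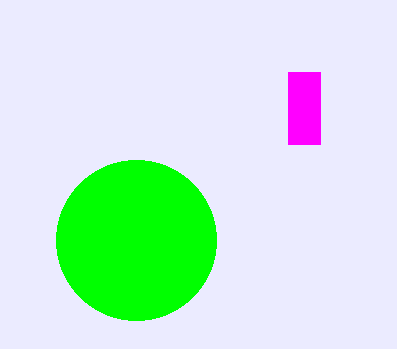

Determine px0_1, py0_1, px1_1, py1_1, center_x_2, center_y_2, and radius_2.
px0_1 = 288
py0_1 = 72
px1_1 = 320
py1_1 = 144
center_x_2 = 136
center_y_2 = 240
radius_2 = 80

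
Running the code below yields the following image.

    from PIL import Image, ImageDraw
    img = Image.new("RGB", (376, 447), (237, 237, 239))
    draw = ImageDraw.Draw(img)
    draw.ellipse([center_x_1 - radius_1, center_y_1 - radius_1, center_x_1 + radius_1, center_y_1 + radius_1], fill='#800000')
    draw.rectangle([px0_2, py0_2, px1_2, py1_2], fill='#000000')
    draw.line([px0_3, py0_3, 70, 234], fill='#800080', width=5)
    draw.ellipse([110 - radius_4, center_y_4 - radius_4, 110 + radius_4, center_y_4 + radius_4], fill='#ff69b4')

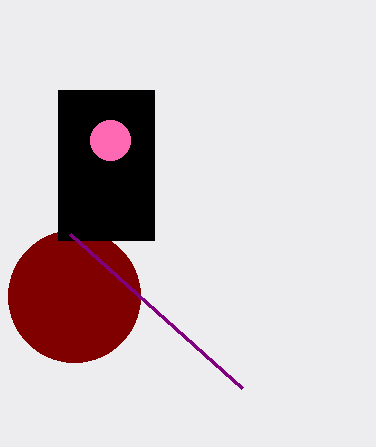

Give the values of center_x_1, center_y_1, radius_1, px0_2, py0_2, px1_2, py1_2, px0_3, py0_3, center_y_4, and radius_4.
center_x_1 = 74
center_y_1 = 296
radius_1 = 66
px0_2 = 58
py0_2 = 90
px1_2 = 154
py1_2 = 240
px0_3 = 242
py0_3 = 388
center_y_4 = 140
radius_4 = 20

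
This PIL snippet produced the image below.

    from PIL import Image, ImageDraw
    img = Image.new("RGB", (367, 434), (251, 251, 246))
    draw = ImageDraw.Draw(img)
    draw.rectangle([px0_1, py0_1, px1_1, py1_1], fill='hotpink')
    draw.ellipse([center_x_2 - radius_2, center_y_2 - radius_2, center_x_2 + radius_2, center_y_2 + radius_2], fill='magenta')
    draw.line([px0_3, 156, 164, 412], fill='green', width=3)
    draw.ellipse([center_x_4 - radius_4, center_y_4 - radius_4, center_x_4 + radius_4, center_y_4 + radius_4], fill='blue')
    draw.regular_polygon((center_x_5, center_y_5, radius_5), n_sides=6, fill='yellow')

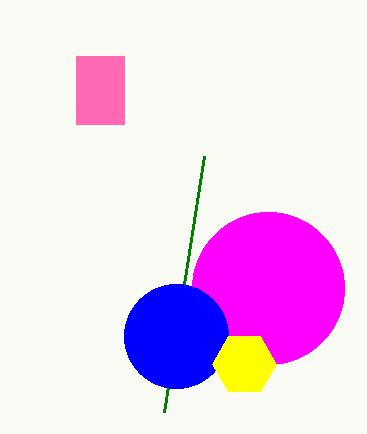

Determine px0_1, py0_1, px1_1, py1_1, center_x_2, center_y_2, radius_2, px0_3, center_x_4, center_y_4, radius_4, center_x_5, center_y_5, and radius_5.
px0_1 = 76, py0_1 = 56, px1_1 = 124, py1_1 = 124, center_x_2 = 268, center_y_2 = 288, radius_2 = 76, px0_3 = 204, center_x_4 = 176, center_y_4 = 336, radius_4 = 52, center_x_5 = 244, center_y_5 = 364, radius_5 = 32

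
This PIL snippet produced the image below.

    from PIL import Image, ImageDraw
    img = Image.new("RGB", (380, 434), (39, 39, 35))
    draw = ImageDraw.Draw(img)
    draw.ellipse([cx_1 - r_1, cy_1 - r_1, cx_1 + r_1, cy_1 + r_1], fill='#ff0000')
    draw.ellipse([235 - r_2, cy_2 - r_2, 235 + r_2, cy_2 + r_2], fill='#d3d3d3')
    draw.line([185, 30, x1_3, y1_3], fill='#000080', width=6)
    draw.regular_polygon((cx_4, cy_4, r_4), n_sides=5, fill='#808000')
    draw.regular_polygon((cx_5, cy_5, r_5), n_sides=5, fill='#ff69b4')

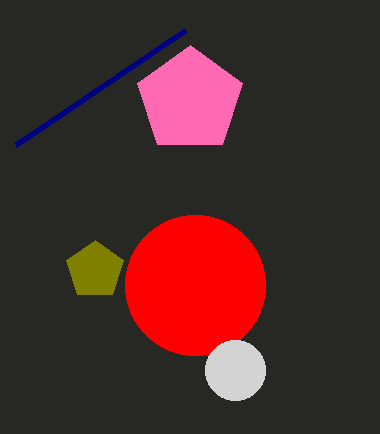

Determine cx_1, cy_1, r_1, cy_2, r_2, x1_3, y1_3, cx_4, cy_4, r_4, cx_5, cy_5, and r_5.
cx_1 = 195; cy_1 = 285; r_1 = 70; cy_2 = 370; r_2 = 30; x1_3 = 15; y1_3 = 145; cx_4 = 95; cy_4 = 270; r_4 = 30; cx_5 = 190; cy_5 = 100; r_5 = 55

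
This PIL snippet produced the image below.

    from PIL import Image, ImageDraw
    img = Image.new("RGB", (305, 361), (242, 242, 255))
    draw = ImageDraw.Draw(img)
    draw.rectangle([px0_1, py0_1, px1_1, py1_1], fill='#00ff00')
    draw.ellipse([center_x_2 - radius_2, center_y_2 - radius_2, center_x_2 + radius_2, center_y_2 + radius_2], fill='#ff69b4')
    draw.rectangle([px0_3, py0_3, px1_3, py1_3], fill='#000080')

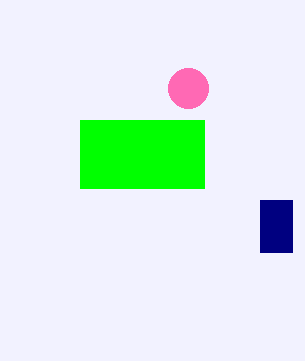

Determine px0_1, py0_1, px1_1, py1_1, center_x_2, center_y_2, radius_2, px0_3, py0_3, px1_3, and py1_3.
px0_1 = 80; py0_1 = 120; px1_1 = 204; py1_1 = 188; center_x_2 = 188; center_y_2 = 88; radius_2 = 20; px0_3 = 260; py0_3 = 200; px1_3 = 292; py1_3 = 252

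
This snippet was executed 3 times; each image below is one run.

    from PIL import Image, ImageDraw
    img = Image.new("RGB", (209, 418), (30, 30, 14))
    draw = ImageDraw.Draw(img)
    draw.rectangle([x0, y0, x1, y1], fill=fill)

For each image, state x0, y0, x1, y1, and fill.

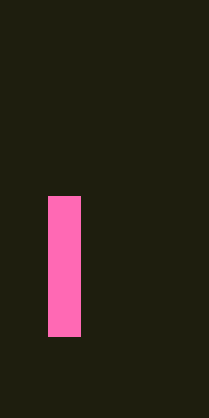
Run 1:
x0 = 48, y0 = 196, x1 = 80, y1 = 336, fill = 'hotpink'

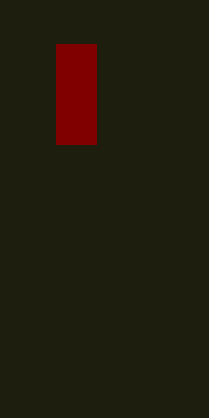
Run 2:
x0 = 56
y0 = 44
x1 = 96
y1 = 144
fill = 'maroon'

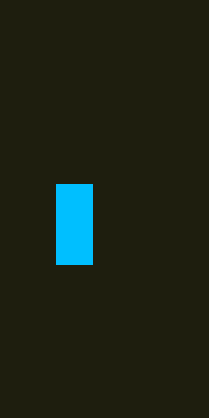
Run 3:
x0 = 56; y0 = 184; x1 = 92; y1 = 264; fill = 'deepskyblue'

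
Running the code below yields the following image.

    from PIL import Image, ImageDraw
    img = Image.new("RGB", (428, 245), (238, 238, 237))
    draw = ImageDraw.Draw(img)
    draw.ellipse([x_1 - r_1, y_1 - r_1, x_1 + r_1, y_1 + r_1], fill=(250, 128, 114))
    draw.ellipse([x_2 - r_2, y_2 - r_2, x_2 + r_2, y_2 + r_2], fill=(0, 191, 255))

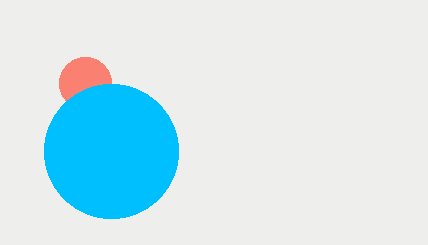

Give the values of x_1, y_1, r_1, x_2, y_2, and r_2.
x_1 = 85
y_1 = 83
r_1 = 26
x_2 = 111
y_2 = 151
r_2 = 67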